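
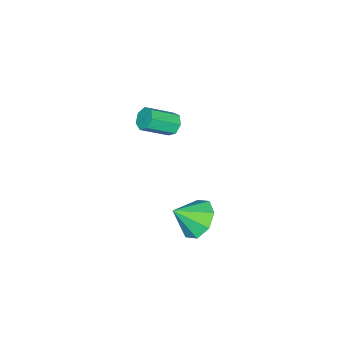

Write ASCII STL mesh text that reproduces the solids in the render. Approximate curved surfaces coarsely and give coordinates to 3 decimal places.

solid 
facet normal -0.607 0.584 -0.538
outer loop
vertex -2.575 -0.133 0.676
vertex -2.937 -0.128 1.09
vertex -2.52 0.218 0.995
endloop
endfacet
facet normal 0.787 0.343 -0.513
outer loop
vertex -2.575 -0.133 0.676
vertex -2.52 0.218 0.995
vertex -1.72 -0.957 1.437
endloop
endfacet
facet normal 0.787 0.343 -0.513
outer loop
vertex -1.72 -0.957 1.437
vertex -2.52 0.218 0.995
vertex -1.665 -0.607 1.755
endloop
endfacet
facet normal 0.606 -0.585 0.539
outer loop
vertex -1.72 -0.957 1.437
vertex -1.665 -0.607 1.755
vertex -2.083 -0.952 1.85
endloop
endfacet
facet normal -0.607 0.584 -0.539
outer loop
vertex -2.52 0.218 0.995
vertex -2.937 -0.128 1.09
vertex -2.78 0.308 1.385
endloop
endfacet
facet normal 0.580 0.789 0.204
outer loop
vertex -2.52 0.218 0.995
vertex -2.78 0.308 1.385
vertex -1.665 -0.607 1.755
endloop
endfacet
facet normal 0.580 0.789 0.202
outer loop
vertex -1.665 -0.607 1.755
vertex -2.78 0.308 1.385
vertex -1.925 -0.516 2.146
endloop
endfacet
facet normal 0.606 -0.585 0.539
outer loop
vertex -1.665 -0.607 1.755
vertex -1.925 -0.516 2.146
vertex -2.083 -0.952 1.85
endloop
endfacet
facet normal -0.606 0.584 -0.540
outer loop
vertex -2.78 0.308 1.385
vertex -2.937 -0.128 1.09
vertex -3.158 0.071 1.553
endloop
endfacet
facet normal -0.062 0.641 0.765
outer loop
vertex -2.78 0.308 1.385
vertex -3.158 0.071 1.553
vertex -1.925 -0.516 2.146
endloop
endfacet
facet normal -0.064 0.639 0.766
outer loop
vertex -1.925 -0.516 2.146
vertex -3.158 0.071 1.553
vertex -2.303 -0.754 2.313
endloop
endfacet
facet normal 0.606 -0.585 0.538
outer loop
vertex -1.925 -0.516 2.146
vertex -2.303 -0.754 2.313
vertex -2.083 -0.952 1.85
endloop
endfacet
facet normal -0.606 0.583 -0.540
outer loop
vertex -3.158 0.071 1.553
vertex -2.937 -0.128 1.09
vertex -3.37 -0.317 1.372
endloop
endfacet
facet normal -0.659 0.009 0.752
outer loop
vertex -3.158 0.071 1.553
vertex -3.37 -0.317 1.372
vertex -2.303 -0.754 2.313
endloop
endfacet
facet normal -0.659 0.009 0.752
outer loop
vertex -2.303 -0.754 2.313
vertex -3.37 -0.317 1.372
vertex -2.515 -1.141 2.132
endloop
endfacet
facet normal 0.607 -0.584 0.538
outer loop
vertex -2.303 -0.754 2.313
vertex -2.515 -1.141 2.132
vertex -2.083 -0.952 1.85
endloop
endfacet
facet normal -0.606 0.585 -0.539
outer loop
vertex -3.37 -0.317 1.372
vertex -2.937 -0.128 1.09
vertex -3.257 -0.562 0.979
endloop
endfacet
facet normal -0.759 -0.628 0.173
outer loop
vertex -3.37 -0.317 1.372
vertex -3.257 -0.562 0.979
vertex -2.515 -1.141 2.132
endloop
endfacet
facet normal -0.759 -0.628 0.173
outer loop
vertex -2.515 -1.141 2.132
vertex -3.257 -0.562 0.979
vertex -2.402 -1.386 1.739
endloop
endfacet
facet normal 0.607 -0.584 0.539
outer loop
vertex -2.515 -1.141 2.132
vertex -2.402 -1.386 1.739
vertex -2.083 -0.952 1.85
endloop
endfacet
facet normal -0.607 0.585 -0.538
outer loop
vertex -3.257 -0.562 0.979
vertex -2.937 -0.128 1.09
vertex -2.903 -0.48 0.669
endloop
endfacet
facet normal -0.287 -0.793 -0.537
outer loop
vertex -3.257 -0.562 0.979
vertex -2.903 -0.48 0.669
vertex -2.402 -1.386 1.739
endloop
endfacet
facet normal -0.287 -0.793 -0.537
outer loop
vertex -2.402 -1.386 1.739
vertex -2.903 -0.48 0.669
vertex -2.048 -1.304 1.429
endloop
endfacet
facet normal 0.607 -0.584 0.539
outer loop
vertex -2.402 -1.386 1.739
vertex -2.048 -1.304 1.429
vertex -2.083 -0.952 1.85
endloop
endfacet
facet normal -0.607 0.585 -0.538
outer loop
vertex -2.903 -0.48 0.669
vertex -2.937 -0.128 1.09
vertex -2.575 -0.133 0.676
endloop
endfacet
facet normal 0.400 -0.361 -0.842
outer loop
vertex -2.903 -0.48 0.669
vertex -2.575 -0.133 0.676
vertex -2.048 -1.304 1.429
endloop
endfacet
facet normal 0.402 -0.360 -0.842
outer loop
vertex -2.048 -1.304 1.429
vertex -2.575 -0.133 0.676
vertex -1.72 -0.957 1.437
endloop
endfacet
facet normal 0.606 -0.585 0.539
outer loop
vertex -2.048 -1.304 1.429
vertex -1.72 -0.957 1.437
vertex -2.083 -0.952 1.85
endloop
endfacet
facet normal -0.496 0.581 -0.645
outer loop
vertex 2.849 3.234 0.815
vertex 2.245 3.427 1.453
vertex 3.022 3.79 1.182
endloop
endfacet
facet normal 0.966 -0.240 -0.091
outer loop
vertex 2.849 3.234 0.815
vertex 3.022 3.79 1.182
vertex 2.855 2.713 2.247
endloop
endfacet
facet normal -0.496 0.579 -0.647
outer loop
vertex 3.022 3.79 1.182
vertex 2.245 3.427 1.453
vertex 2.739 4.134 1.707
endloop
endfacet
facet normal 0.911 0.209 0.354
outer loop
vertex 3.022 3.79 1.182
vertex 2.739 4.134 1.707
vertex 2.855 2.713 2.247
endloop
endfacet
facet normal -0.497 0.579 -0.646
outer loop
vertex 2.739 4.134 1.707
vertex 2.245 3.427 1.453
vertex 2.167 4.063 2.084
endloop
endfacet
facet normal 0.486 0.345 0.803
outer loop
vertex 2.739 4.134 1.707
vertex 2.167 4.063 2.084
vertex 2.855 2.713 2.247
endloop
endfacet
facet normal -0.496 0.580 -0.646
outer loop
vertex 2.167 4.063 2.084
vertex 2.245 3.427 1.453
vertex 1.64 3.62 2.091
endloop
endfacet
facet normal -0.061 0.089 0.994
outer loop
vertex 2.167 4.063 2.084
vertex 1.64 3.62 2.091
vertex 2.855 2.713 2.247
endloop
endfacet
facet normal -0.496 0.580 -0.646
outer loop
vertex 1.64 3.62 2.091
vertex 2.245 3.427 1.453
vertex 1.467 3.063 1.724
endloop
endfacet
facet normal -0.410 -0.409 0.815
outer loop
vertex 1.64 3.62 2.091
vertex 1.467 3.063 1.724
vertex 2.855 2.713 2.247
endloop
endfacet
facet normal -0.496 0.580 -0.646
outer loop
vertex 1.467 3.063 1.724
vertex 2.245 3.427 1.453
vertex 1.75 2.719 1.198
endloop
endfacet
facet normal -0.356 -0.858 0.370
outer loop
vertex 1.467 3.063 1.724
vertex 1.75 2.719 1.198
vertex 2.855 2.713 2.247
endloop
endfacet
facet normal -0.497 0.580 -0.645
outer loop
vertex 1.75 2.719 1.198
vertex 2.245 3.427 1.453
vertex 2.322 2.79 0.821
endloop
endfacet
facet normal 0.071 -0.994 -0.080
outer loop
vertex 1.75 2.719 1.198
vertex 2.322 2.79 0.821
vertex 2.855 2.713 2.247
endloop
endfacet
facet normal -0.496 0.580 -0.646
outer loop
vertex 2.322 2.79 0.821
vertex 2.245 3.427 1.453
vertex 2.849 3.234 0.815
endloop
endfacet
facet normal 0.618 -0.738 -0.271
outer loop
vertex 2.322 2.79 0.821
vertex 2.849 3.234 0.815
vertex 2.855 2.713 2.247
endloop
endfacet

endsolid


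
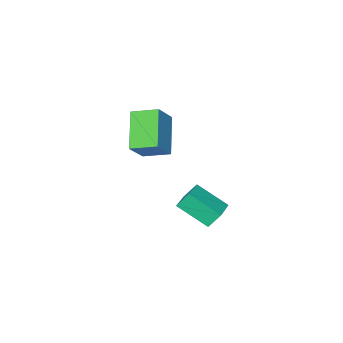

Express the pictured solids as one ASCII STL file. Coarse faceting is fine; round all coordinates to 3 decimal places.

solid 
facet normal -0.465 0.384 0.798
outer loop
vertex -1.655 1.922 -0.992
vertex -0.41 2.912 -0.742
vertex -2.418 3.141 -2.024
endloop
endfacet
facet normal -0.773 -0.615 -0.155
outer loop
vertex -1.99 2.788 -2.758
vertex -1.655 1.922 -0.992
vertex -2.418 3.141 -2.024
endloop
endfacet
facet normal -0.465 0.384 0.798
outer loop
vertex -2.418 3.141 -2.024
vertex -0.41 2.912 -0.742
vertex -1.173 4.131 -1.774
endloop
endfacet
facet normal -0.431 0.689 -0.583
outer loop
vertex -1.173 4.131 -1.774
vertex -1.99 2.788 -2.758
vertex -2.418 3.141 -2.024
endloop
endfacet
facet normal 0.431 -0.689 0.583
outer loop
vertex -1.655 1.922 -0.992
vertex 0.018 2.559 -1.476
vertex -0.41 2.912 -0.742
endloop
endfacet
facet normal -0.773 -0.615 -0.155
outer loop
vertex -1.227 1.569 -1.726
vertex -1.655 1.922 -0.992
vertex -1.99 2.788 -2.758
endloop
endfacet
facet normal 0.431 -0.689 0.583
outer loop
vertex -1.227 1.569 -1.726
vertex 0.018 2.559 -1.476
vertex -1.655 1.922 -0.992
endloop
endfacet
facet normal 0.773 0.615 0.155
outer loop
vertex -0.41 2.912 -0.742
vertex 0.018 2.559 -1.476
vertex -1.173 4.131 -1.774
endloop
endfacet
facet normal -0.431 0.689 -0.583
outer loop
vertex -0.745 3.778 -2.508
vertex -1.99 2.788 -2.758
vertex -1.173 4.131 -1.774
endloop
endfacet
facet normal 0.773 0.615 0.155
outer loop
vertex -1.173 4.131 -1.774
vertex 0.018 2.559 -1.476
vertex -0.745 3.778 -2.508
endloop
endfacet
facet normal 0.465 -0.384 -0.798
outer loop
vertex -0.745 3.778 -2.508
vertex -1.227 1.569 -1.726
vertex -1.99 2.788 -2.758
endloop
endfacet
facet normal 0.465 -0.384 -0.798
outer loop
vertex 0.018 2.559 -1.476
vertex -1.227 1.569 -1.726
vertex -0.745 3.778 -2.508
endloop
endfacet
facet normal -0.713 -0.290 -0.638
outer loop
vertex 0.269 0.696 3.106
vertex -0.427 1.725 3.416
vertex 1.185 1.772 1.593
endloop
endfacet
facet normal 0.543 -0.804 -0.243
outer loop
vertex 2.227 2.195 2.524
vertex 0.269 0.696 3.106
vertex 1.185 1.772 1.593
endloop
endfacet
facet normal -0.713 -0.290 -0.638
outer loop
vertex 1.185 1.772 1.593
vertex -0.427 1.725 3.416
vertex 0.49 2.8 1.903
endloop
endfacet
facet normal 0.442 0.519 -0.731
outer loop
vertex 0.49 2.8 1.903
vertex 2.227 2.195 2.524
vertex 1.185 1.772 1.593
endloop
endfacet
facet normal -0.442 -0.519 0.731
outer loop
vertex 0.269 0.696 3.106
vertex 0.615 2.148 4.347
vertex -0.427 1.725 3.416
endloop
endfacet
facet normal 0.544 -0.804 -0.242
outer loop
vertex 1.31 1.12 4.037
vertex 0.269 0.696 3.106
vertex 2.227 2.195 2.524
endloop
endfacet
facet normal -0.442 -0.519 0.731
outer loop
vertex 1.31 1.12 4.037
vertex 0.615 2.148 4.347
vertex 0.269 0.696 3.106
endloop
endfacet
facet normal -0.543 0.804 0.242
outer loop
vertex -0.427 1.725 3.416
vertex 0.615 2.148 4.347
vertex 0.49 2.8 1.903
endloop
endfacet
facet normal 0.442 0.519 -0.731
outer loop
vertex 1.531 3.224 2.834
vertex 2.227 2.195 2.524
vertex 0.49 2.8 1.903
endloop
endfacet
facet normal -0.544 0.803 0.242
outer loop
vertex 0.49 2.8 1.903
vertex 0.615 2.148 4.347
vertex 1.531 3.224 2.834
endloop
endfacet
facet normal 0.713 0.290 0.638
outer loop
vertex 1.531 3.224 2.834
vertex 1.31 1.12 4.037
vertex 2.227 2.195 2.524
endloop
endfacet
facet normal 0.713 0.290 0.638
outer loop
vertex 0.615 2.148 4.347
vertex 1.31 1.12 4.037
vertex 1.531 3.224 2.834
endloop
endfacet

endsolid


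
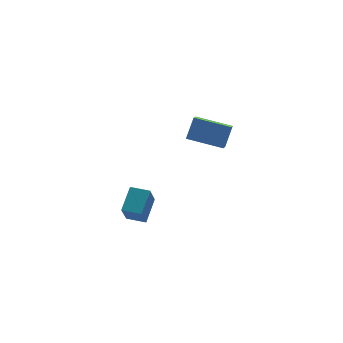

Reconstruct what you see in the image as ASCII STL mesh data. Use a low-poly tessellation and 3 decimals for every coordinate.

solid 
facet normal -0.479 -0.291 -0.828
outer loop
vertex 2.796 1.935 0.788
vertex 1.222 3.407 1.18
vertex 3.3 2.616 0.257
endloop
endfacet
facet normal 0.719 -0.672 -0.179
outer loop
vertex 4.018 3.053 1.5
vertex 2.796 1.935 0.788
vertex 3.3 2.616 0.257
endloop
endfacet
facet normal -0.479 -0.291 -0.828
outer loop
vertex 3.3 2.616 0.257
vertex 1.222 3.407 1.18
vertex 1.726 4.088 0.649
endloop
endfacet
facet normal 0.505 0.681 -0.531
outer loop
vertex 1.726 4.088 0.649
vertex 4.018 3.053 1.5
vertex 3.3 2.616 0.257
endloop
endfacet
facet normal -0.505 -0.681 0.531
outer loop
vertex 2.796 1.935 0.788
vertex 1.94 3.844 2.423
vertex 1.222 3.407 1.18
endloop
endfacet
facet normal 0.719 -0.672 -0.179
outer loop
vertex 3.514 2.372 2.031
vertex 2.796 1.935 0.788
vertex 4.018 3.053 1.5
endloop
endfacet
facet normal -0.505 -0.681 0.531
outer loop
vertex 3.514 2.372 2.031
vertex 1.94 3.844 2.423
vertex 2.796 1.935 0.788
endloop
endfacet
facet normal -0.719 0.672 0.179
outer loop
vertex 1.222 3.407 1.18
vertex 1.94 3.844 2.423
vertex 1.726 4.088 0.649
endloop
endfacet
facet normal 0.505 0.681 -0.531
outer loop
vertex 2.444 4.525 1.892
vertex 4.018 3.053 1.5
vertex 1.726 4.088 0.649
endloop
endfacet
facet normal -0.719 0.672 0.179
outer loop
vertex 1.726 4.088 0.649
vertex 1.94 3.844 2.423
vertex 2.444 4.525 1.892
endloop
endfacet
facet normal 0.479 0.291 0.828
outer loop
vertex 2.444 4.525 1.892
vertex 3.514 2.372 2.031
vertex 4.018 3.053 1.5
endloop
endfacet
facet normal 0.479 0.291 0.828
outer loop
vertex 1.94 3.844 2.423
vertex 3.514 2.372 2.031
vertex 2.444 4.525 1.892
endloop
endfacet
facet normal -0.621 -0.584 -0.523
outer loop
vertex -4.395 -2.099 0.869
vertex -5.177 -1.298 0.904
vertex -3.804 -1.462 -0.545
endloop
endfacet
facet normal 0.698 -0.716 -0.031
outer loop
vertex -2.803 -0.522 0.296
vertex -4.395 -2.099 0.869
vertex -3.804 -1.462 -0.545
endloop
endfacet
facet normal -0.622 -0.583 -0.523
outer loop
vertex -3.804 -1.462 -0.545
vertex -5.177 -1.298 0.904
vertex -4.585 -0.66 -0.511
endloop
endfacet
facet normal 0.356 0.383 -0.852
outer loop
vertex -4.585 -0.66 -0.511
vertex -2.803 -0.522 0.296
vertex -3.804 -1.462 -0.545
endloop
endfacet
facet normal -0.355 -0.384 0.852
outer loop
vertex -4.395 -2.099 0.869
vertex -4.176 -0.358 1.745
vertex -5.177 -1.298 0.904
endloop
endfacet
facet normal 0.698 -0.716 -0.031
outer loop
vertex -3.395 -1.16 1.711
vertex -4.395 -2.099 0.869
vertex -2.803 -0.522 0.296
endloop
endfacet
facet normal -0.357 -0.384 0.852
outer loop
vertex -3.395 -1.16 1.711
vertex -4.176 -0.358 1.745
vertex -4.395 -2.099 0.869
endloop
endfacet
facet normal -0.698 0.716 0.031
outer loop
vertex -5.177 -1.298 0.904
vertex -4.176 -0.358 1.745
vertex -4.585 -0.66 -0.511
endloop
endfacet
facet normal 0.356 0.385 -0.852
outer loop
vertex -3.585 0.279 0.331
vertex -2.803 -0.522 0.296
vertex -4.585 -0.66 -0.511
endloop
endfacet
facet normal -0.698 0.716 0.031
outer loop
vertex -4.585 -0.66 -0.511
vertex -4.176 -0.358 1.745
vertex -3.585 0.279 0.331
endloop
endfacet
facet normal 0.621 0.584 0.523
outer loop
vertex -3.585 0.279 0.331
vertex -3.395 -1.16 1.711
vertex -2.803 -0.522 0.296
endloop
endfacet
facet normal 0.622 0.583 0.523
outer loop
vertex -4.176 -0.358 1.745
vertex -3.395 -1.16 1.711
vertex -3.585 0.279 0.331
endloop
endfacet

endsolid


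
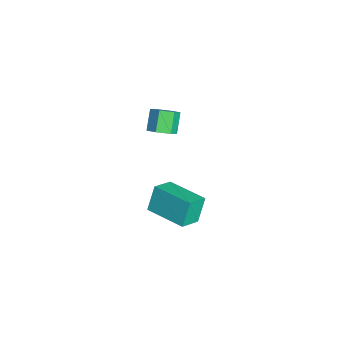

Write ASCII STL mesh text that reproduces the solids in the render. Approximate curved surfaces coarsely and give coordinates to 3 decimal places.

solid 
facet normal 0.659 -0.206 -0.723
outer loop
vertex -1.938 -1.133 3.744
vertex -2.431 -1.512 3.403
vertex -2.361 -0.819 3.269
endloop
endfacet
facet normal 0.459 0.872 0.168
outer loop
vertex -1.938 -1.133 3.744
vertex -2.361 -0.819 3.269
vertex -2.715 -0.888 4.598
endloop
endfacet
facet normal 0.459 0.872 0.168
outer loop
vertex -2.715 -0.888 4.598
vertex -2.361 -0.819 3.269
vertex -3.138 -0.574 4.122
endloop
endfacet
facet normal -0.659 0.208 0.723
outer loop
vertex -2.715 -0.888 4.598
vertex -3.138 -0.574 4.122
vertex -3.209 -1.268 4.257
endloop
endfacet
facet normal 0.658 -0.206 -0.724
outer loop
vertex -2.361 -0.819 3.269
vertex -2.431 -1.512 3.403
vertex -2.855 -1.198 2.928
endloop
endfacet
facet normal -0.286 0.820 -0.496
outer loop
vertex -2.361 -0.819 3.269
vertex -2.855 -1.198 2.928
vertex -3.138 -0.574 4.122
endloop
endfacet
facet normal -0.288 0.819 -0.496
outer loop
vertex -3.138 -0.574 4.122
vertex -2.855 -1.198 2.928
vertex -3.632 -0.954 3.781
endloop
endfacet
facet normal -0.659 0.208 0.723
outer loop
vertex -3.138 -0.574 4.122
vertex -3.632 -0.954 3.781
vertex -3.209 -1.268 4.257
endloop
endfacet
facet normal 0.658 -0.206 -0.724
outer loop
vertex -2.855 -1.198 2.928
vertex -2.431 -1.512 3.403
vertex -2.925 -1.892 3.062
endloop
endfacet
facet normal -0.746 -0.053 -0.664
outer loop
vertex -2.855 -1.198 2.928
vertex -2.925 -1.892 3.062
vertex -3.632 -0.954 3.781
endloop
endfacet
facet normal -0.746 -0.054 -0.663
outer loop
vertex -3.632 -0.954 3.781
vertex -2.925 -1.892 3.062
vertex -3.702 -1.647 3.916
endloop
endfacet
facet normal -0.659 0.207 0.723
outer loop
vertex -3.632 -0.954 3.781
vertex -3.702 -1.647 3.916
vertex -3.209 -1.268 4.257
endloop
endfacet
facet normal 0.659 -0.208 -0.723
outer loop
vertex -2.925 -1.892 3.062
vertex -2.431 -1.512 3.403
vertex -2.502 -2.206 3.538
endloop
endfacet
facet normal -0.459 -0.872 -0.167
outer loop
vertex -2.925 -1.892 3.062
vertex -2.502 -2.206 3.538
vertex -3.702 -1.647 3.916
endloop
endfacet
facet normal -0.459 -0.872 -0.168
outer loop
vertex -3.702 -1.647 3.916
vertex -2.502 -2.206 3.538
vertex -3.279 -1.961 4.391
endloop
endfacet
facet normal -0.659 0.206 0.723
outer loop
vertex -3.702 -1.647 3.916
vertex -3.279 -1.961 4.391
vertex -3.209 -1.268 4.257
endloop
endfacet
facet normal 0.659 -0.208 -0.723
outer loop
vertex -2.502 -2.206 3.538
vertex -2.431 -1.512 3.403
vertex -2.008 -1.826 3.879
endloop
endfacet
facet normal 0.287 -0.819 0.497
outer loop
vertex -2.502 -2.206 3.538
vertex -2.008 -1.826 3.879
vertex -3.279 -1.961 4.391
endloop
endfacet
facet normal 0.287 -0.820 0.496
outer loop
vertex -3.279 -1.961 4.391
vertex -2.008 -1.826 3.879
vertex -2.785 -1.582 4.732
endloop
endfacet
facet normal -0.658 0.206 0.724
outer loop
vertex -3.279 -1.961 4.391
vertex -2.785 -1.582 4.732
vertex -3.209 -1.268 4.257
endloop
endfacet
facet normal 0.659 -0.207 -0.723
outer loop
vertex -2.008 -1.826 3.879
vertex -2.431 -1.512 3.403
vertex -1.938 -1.133 3.744
endloop
endfacet
facet normal 0.746 0.054 0.664
outer loop
vertex -2.008 -1.826 3.879
vertex -1.938 -1.133 3.744
vertex -2.785 -1.582 4.732
endloop
endfacet
facet normal 0.746 0.053 0.664
outer loop
vertex -2.785 -1.582 4.732
vertex -1.938 -1.133 3.744
vertex -2.715 -0.888 4.598
endloop
endfacet
facet normal -0.658 0.206 0.724
outer loop
vertex -2.785 -1.582 4.732
vertex -2.715 -0.888 4.598
vertex -3.209 -1.268 4.257
endloop
endfacet
facet normal -0.617 0.653 -0.440
outer loop
vertex -3.539 -1.01 -1.82
vertex -2.027 0.5 -1.7
vertex -3.036 -1.411 -3.12
endloop
endfacet
facet normal -0.707 -0.705 -0.056
outer loop
vertex -2.253 -2.24 -2.56
vertex -3.539 -1.01 -1.82
vertex -3.036 -1.411 -3.12
endloop
endfacet
facet normal -0.616 0.653 -0.441
outer loop
vertex -3.036 -1.411 -3.12
vertex -2.027 0.5 -1.7
vertex -1.523 0.099 -2.999
endloop
endfacet
facet normal 0.348 -0.277 -0.896
outer loop
vertex -1.523 0.099 -2.999
vertex -2.253 -2.24 -2.56
vertex -3.036 -1.411 -3.12
endloop
endfacet
facet normal -0.348 0.277 0.896
outer loop
vertex -3.539 -1.01 -1.82
vertex -1.244 -0.329 -1.14
vertex -2.027 0.5 -1.7
endloop
endfacet
facet normal -0.707 -0.705 -0.057
outer loop
vertex -2.757 -1.839 -1.261
vertex -3.539 -1.01 -1.82
vertex -2.253 -2.24 -2.56
endloop
endfacet
facet normal -0.348 0.276 0.896
outer loop
vertex -2.757 -1.839 -1.261
vertex -1.244 -0.329 -1.14
vertex -3.539 -1.01 -1.82
endloop
endfacet
facet normal 0.707 0.705 0.056
outer loop
vertex -2.027 0.5 -1.7
vertex -1.244 -0.329 -1.14
vertex -1.523 0.099 -2.999
endloop
endfacet
facet normal 0.347 -0.277 -0.896
outer loop
vertex -0.741 -0.73 -2.44
vertex -2.253 -2.24 -2.56
vertex -1.523 0.099 -2.999
endloop
endfacet
facet normal 0.707 0.705 0.056
outer loop
vertex -1.523 0.099 -2.999
vertex -1.244 -0.329 -1.14
vertex -0.741 -0.73 -2.44
endloop
endfacet
facet normal 0.617 -0.652 0.441
outer loop
vertex -0.741 -0.73 -2.44
vertex -2.757 -1.839 -1.261
vertex -2.253 -2.24 -2.56
endloop
endfacet
facet normal 0.616 -0.653 0.440
outer loop
vertex -1.244 -0.329 -1.14
vertex -2.757 -1.839 -1.261
vertex -0.741 -0.73 -2.44
endloop
endfacet

endsolid


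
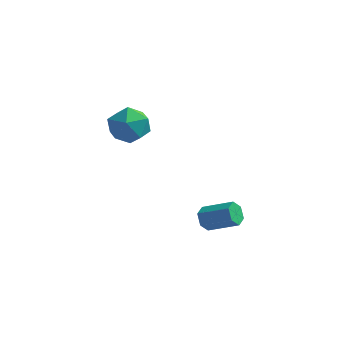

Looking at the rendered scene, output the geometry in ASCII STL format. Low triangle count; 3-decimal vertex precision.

solid 
facet normal -0.997 -0.030 0.076
outer loop
vertex -2.75 1.982 1.096
vertex -2.662 1.587 2.1
vertex -2.706 2.658 1.941
endloop
endfacet
facet normal -0.790 0.498 -0.357
outer loop
vertex -2.75 1.982 1.096
vertex -2.706 2.658 1.941
vertex -2.154 2.885 1.037
endloop
endfacet
facet normal -0.409 0.212 -0.887
outer loop
vertex -2.75 1.982 1.096
vertex -2.154 2.885 1.037
vertex -1.769 1.955 0.637
endloop
endfacet
facet normal -0.380 -0.493 -0.783
outer loop
vertex -2.75 1.982 1.096
vertex -1.769 1.955 0.637
vertex -2.083 1.153 1.294
endloop
endfacet
facet normal -0.743 -0.643 -0.188
outer loop
vertex -2.75 1.982 1.096
vertex -2.083 1.153 1.294
vertex -2.662 1.587 2.1
endloop
endfacet
facet normal -0.360 0.933 0.014
outer loop
vertex -2.154 2.885 1.037
vertex -2.706 2.658 1.941
vertex -1.697 3.047 2.006
endloop
endfacet
facet normal -0.696 0.077 0.714
outer loop
vertex -2.706 2.658 1.941
vertex -2.662 1.587 2.1
vertex -2.011 2.245 2.663
endloop
endfacet
facet normal -0.285 -0.914 0.287
outer loop
vertex -2.662 1.587 2.1
vertex -2.083 1.153 1.294
vertex -1.626 1.315 2.263
endloop
endfacet
facet normal 0.303 -0.672 -0.676
outer loop
vertex -2.083 1.153 1.294
vertex -1.769 1.955 0.637
vertex -1.074 1.542 1.359
endloop
endfacet
facet normal 0.256 0.469 -0.845
outer loop
vertex -1.769 1.955 0.637
vertex -2.154 2.885 1.037
vertex -1.118 2.613 1.2
endloop
endfacet
facet normal 0.380 0.493 0.783
outer loop
vertex -1.03 2.218 2.204
vertex -1.697 3.047 2.006
vertex -2.011 2.245 2.663
endloop
endfacet
facet normal 0.409 -0.212 0.887
outer loop
vertex -1.03 2.218 2.204
vertex -2.011 2.245 2.663
vertex -1.626 1.315 2.263
endloop
endfacet
facet normal 0.790 -0.498 0.357
outer loop
vertex -1.03 2.218 2.204
vertex -1.626 1.315 2.263
vertex -1.074 1.542 1.359
endloop
endfacet
facet normal 0.997 0.030 -0.076
outer loop
vertex -1.03 2.218 2.204
vertex -1.074 1.542 1.359
vertex -1.118 2.613 1.2
endloop
endfacet
facet normal 0.743 0.643 0.188
outer loop
vertex -1.03 2.218 2.204
vertex -1.118 2.613 1.2
vertex -1.697 3.047 2.006
endloop
endfacet
facet normal -0.303 0.672 0.676
outer loop
vertex -2.011 2.245 2.663
vertex -1.697 3.047 2.006
vertex -2.706 2.658 1.941
endloop
endfacet
facet normal -0.256 -0.469 0.845
outer loop
vertex -1.626 1.315 2.263
vertex -2.011 2.245 2.663
vertex -2.662 1.587 2.1
endloop
endfacet
facet normal 0.360 -0.933 -0.014
outer loop
vertex -1.074 1.542 1.359
vertex -1.626 1.315 2.263
vertex -2.083 1.153 1.294
endloop
endfacet
facet normal 0.696 -0.077 -0.714
outer loop
vertex -1.118 2.613 1.2
vertex -1.074 1.542 1.359
vertex -1.769 1.955 0.637
endloop
endfacet
facet normal 0.285 0.914 -0.287
outer loop
vertex -1.697 3.047 2.006
vertex -1.118 2.613 1.2
vertex -2.154 2.885 1.037
endloop
endfacet
facet normal -0.900 -0.066 -0.430
outer loop
vertex 2.958 -0.401 -2.152
vertex 2.705 -0.139 -1.663
vertex 2.901 0.206 -2.126
endloop
endfacet
facet normal 0.426 0.079 -0.901
outer loop
vertex 2.958 -0.401 -2.152
vertex 2.901 0.206 -2.126
vertex 4.308 -0.303 -1.506
endloop
endfacet
facet normal 0.425 0.078 -0.902
outer loop
vertex 4.308 -0.303 -1.506
vertex 2.901 0.206 -2.126
vertex 4.252 0.304 -1.48
endloop
endfacet
facet normal 0.900 0.065 0.431
outer loop
vertex 4.308 -0.303 -1.506
vertex 4.252 0.304 -1.48
vertex 4.055 -0.041 -1.017
endloop
endfacet
facet normal -0.900 -0.066 -0.430
outer loop
vertex 2.901 0.206 -2.126
vertex 2.705 -0.139 -1.663
vertex 2.648 0.468 -1.637
endloop
endfacet
facet normal 0.133 0.901 -0.414
outer loop
vertex 2.901 0.206 -2.126
vertex 2.648 0.468 -1.637
vertex 4.252 0.304 -1.48
endloop
endfacet
facet normal 0.133 0.901 -0.414
outer loop
vertex 4.252 0.304 -1.48
vertex 2.648 0.468 -1.637
vertex 3.998 0.566 -0.991
endloop
endfacet
facet normal 0.900 0.066 0.432
outer loop
vertex 4.252 0.304 -1.48
vertex 3.998 0.566 -0.991
vertex 4.055 -0.041 -1.017
endloop
endfacet
facet normal -0.900 -0.066 -0.430
outer loop
vertex 2.648 0.468 -1.637
vertex 2.705 -0.139 -1.663
vertex 2.452 0.123 -1.174
endloop
endfacet
facet normal -0.293 0.822 0.488
outer loop
vertex 2.648 0.468 -1.637
vertex 2.452 0.123 -1.174
vertex 3.998 0.566 -0.991
endloop
endfacet
facet normal -0.293 0.822 0.488
outer loop
vertex 3.998 0.566 -0.991
vertex 2.452 0.123 -1.174
vertex 3.802 0.221 -0.528
endloop
endfacet
facet normal 0.900 0.066 0.430
outer loop
vertex 3.998 0.566 -0.991
vertex 3.802 0.221 -0.528
vertex 4.055 -0.041 -1.017
endloop
endfacet
facet normal -0.900 -0.065 -0.431
outer loop
vertex 2.452 0.123 -1.174
vertex 2.705 -0.139 -1.663
vertex 2.508 -0.484 -1.2
endloop
endfacet
facet normal -0.426 -0.078 0.901
outer loop
vertex 2.452 0.123 -1.174
vertex 2.508 -0.484 -1.2
vertex 3.802 0.221 -0.528
endloop
endfacet
facet normal -0.425 -0.079 0.902
outer loop
vertex 3.802 0.221 -0.528
vertex 2.508 -0.484 -1.2
vertex 3.859 -0.386 -0.554
endloop
endfacet
facet normal 0.900 0.066 0.430
outer loop
vertex 3.802 0.221 -0.528
vertex 3.859 -0.386 -0.554
vertex 4.055 -0.041 -1.017
endloop
endfacet
facet normal -0.900 -0.066 -0.432
outer loop
vertex 2.508 -0.484 -1.2
vertex 2.705 -0.139 -1.663
vertex 2.762 -0.746 -1.689
endloop
endfacet
facet normal -0.133 -0.901 0.414
outer loop
vertex 2.508 -0.484 -1.2
vertex 2.762 -0.746 -1.689
vertex 3.859 -0.386 -0.554
endloop
endfacet
facet normal -0.133 -0.901 0.414
outer loop
vertex 3.859 -0.386 -0.554
vertex 2.762 -0.746 -1.689
vertex 4.112 -0.648 -1.043
endloop
endfacet
facet normal 0.900 0.066 0.430
outer loop
vertex 3.859 -0.386 -0.554
vertex 4.112 -0.648 -1.043
vertex 4.055 -0.041 -1.017
endloop
endfacet
facet normal -0.900 -0.066 -0.430
outer loop
vertex 2.762 -0.746 -1.689
vertex 2.705 -0.139 -1.663
vertex 2.958 -0.401 -2.152
endloop
endfacet
facet normal 0.293 -0.822 -0.488
outer loop
vertex 2.762 -0.746 -1.689
vertex 2.958 -0.401 -2.152
vertex 4.112 -0.648 -1.043
endloop
endfacet
facet normal 0.293 -0.822 -0.488
outer loop
vertex 4.112 -0.648 -1.043
vertex 2.958 -0.401 -2.152
vertex 4.308 -0.303 -1.506
endloop
endfacet
facet normal 0.900 0.066 0.430
outer loop
vertex 4.112 -0.648 -1.043
vertex 4.308 -0.303 -1.506
vertex 4.055 -0.041 -1.017
endloop
endfacet

endsolid


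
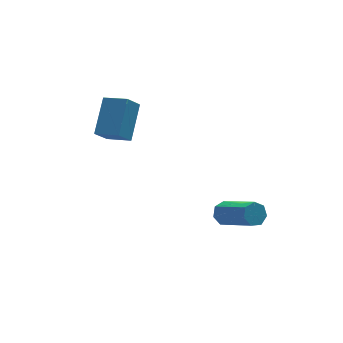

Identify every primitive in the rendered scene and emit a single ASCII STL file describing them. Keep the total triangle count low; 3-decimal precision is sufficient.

solid 
facet normal -0.323 0.776 -0.541
outer loop
vertex 2.823 0.468 -4.672
vertex 2.316 0.454 -4.39
vertex 2.797 0.748 -4.255
endloop
endfacet
facet normal 0.945 0.296 -0.140
outer loop
vertex 2.823 0.468 -4.672
vertex 2.797 0.748 -4.255
vertex 3.491 -1.139 -3.551
endloop
endfacet
facet normal 0.945 0.296 -0.140
outer loop
vertex 3.491 -1.139 -3.551
vertex 2.797 0.748 -4.255
vertex 3.465 -0.859 -3.134
endloop
endfacet
facet normal 0.323 -0.776 0.541
outer loop
vertex 3.491 -1.139 -3.551
vertex 3.465 -0.859 -3.134
vertex 2.984 -1.154 -3.27
endloop
endfacet
facet normal -0.323 0.776 -0.541
outer loop
vertex 2.797 0.748 -4.255
vertex 2.316 0.454 -4.39
vertex 2.409 0.807 -3.939
endloop
endfacet
facet normal 0.550 0.619 0.560
outer loop
vertex 2.797 0.748 -4.255
vertex 2.409 0.807 -3.939
vertex 3.465 -0.859 -3.134
endloop
endfacet
facet normal 0.549 0.619 0.562
outer loop
vertex 3.465 -0.859 -3.134
vertex 2.409 0.807 -3.939
vertex 3.077 -0.801 -2.819
endloop
endfacet
facet normal 0.323 -0.776 0.541
outer loop
vertex 3.465 -0.859 -3.134
vertex 3.077 -0.801 -2.819
vertex 2.984 -1.154 -3.27
endloop
endfacet
facet normal -0.323 0.776 -0.541
outer loop
vertex 2.409 0.807 -3.939
vertex 2.316 0.454 -4.39
vertex 1.951 0.599 -3.964
endloop
endfacet
facet normal -0.262 0.476 0.840
outer loop
vertex 2.409 0.807 -3.939
vertex 1.951 0.599 -3.964
vertex 3.077 -0.801 -2.819
endloop
endfacet
facet normal -0.260 0.478 0.839
outer loop
vertex 3.077 -0.801 -2.819
vertex 1.951 0.599 -3.964
vertex 2.619 -1.008 -2.843
endloop
endfacet
facet normal 0.323 -0.777 0.541
outer loop
vertex 3.077 -0.801 -2.819
vertex 2.619 -1.008 -2.843
vertex 2.984 -1.154 -3.27
endloop
endfacet
facet normal -0.324 0.776 -0.541
outer loop
vertex 1.951 0.599 -3.964
vertex 2.316 0.454 -4.39
vertex 1.768 0.282 -4.309
endloop
endfacet
facet normal -0.874 -0.024 0.486
outer loop
vertex 1.951 0.599 -3.964
vertex 1.768 0.282 -4.309
vertex 2.619 -1.008 -2.843
endloop
endfacet
facet normal -0.874 -0.025 0.485
outer loop
vertex 2.619 -1.008 -2.843
vertex 1.768 0.282 -4.309
vertex 2.436 -1.325 -3.189
endloop
endfacet
facet normal 0.322 -0.777 0.541
outer loop
vertex 2.619 -1.008 -2.843
vertex 2.436 -1.325 -3.189
vertex 2.984 -1.154 -3.27
endloop
endfacet
facet normal -0.324 0.776 -0.541
outer loop
vertex 1.768 0.282 -4.309
vertex 2.316 0.454 -4.39
vertex 1.998 0.094 -4.716
endloop
endfacet
facet normal -0.829 -0.508 -0.234
outer loop
vertex 1.768 0.282 -4.309
vertex 1.998 0.094 -4.716
vertex 2.436 -1.325 -3.189
endloop
endfacet
facet normal -0.830 -0.507 -0.233
outer loop
vertex 2.436 -1.325 -3.189
vertex 1.998 0.094 -4.716
vertex 2.665 -1.513 -3.595
endloop
endfacet
facet normal 0.322 -0.777 0.541
outer loop
vertex 2.436 -1.325 -3.189
vertex 2.665 -1.513 -3.595
vertex 2.984 -1.154 -3.27
endloop
endfacet
facet normal -0.323 0.776 -0.542
outer loop
vertex 1.998 0.094 -4.716
vertex 2.316 0.454 -4.39
vertex 2.467 0.177 -4.877
endloop
endfacet
facet normal -0.159 -0.608 -0.777
outer loop
vertex 1.998 0.094 -4.716
vertex 2.467 0.177 -4.877
vertex 2.665 -1.513 -3.595
endloop
endfacet
facet normal -0.160 -0.608 -0.777
outer loop
vertex 2.665 -1.513 -3.595
vertex 2.467 0.177 -4.877
vertex 3.135 -1.43 -3.757
endloop
endfacet
facet normal 0.323 -0.777 0.540
outer loop
vertex 2.665 -1.513 -3.595
vertex 3.135 -1.43 -3.757
vertex 2.984 -1.154 -3.27
endloop
endfacet
facet normal -0.323 0.776 -0.542
outer loop
vertex 2.467 0.177 -4.877
vertex 2.316 0.454 -4.39
vertex 2.823 0.468 -4.672
endloop
endfacet
facet normal 0.629 -0.251 -0.736
outer loop
vertex 2.467 0.177 -4.877
vertex 2.823 0.468 -4.672
vertex 3.135 -1.43 -3.757
endloop
endfacet
facet normal 0.630 -0.251 -0.735
outer loop
vertex 3.135 -1.43 -3.757
vertex 2.823 0.468 -4.672
vertex 3.491 -1.139 -3.551
endloop
endfacet
facet normal 0.323 -0.777 0.540
outer loop
vertex 3.135 -1.43 -3.757
vertex 3.491 -1.139 -3.551
vertex 2.984 -1.154 -3.27
endloop
endfacet
facet normal -0.669 0.696 -0.260
outer loop
vertex -1.671 3.708 1.513
vertex -1.052 4.024 0.766
vertex -2.444 2.542 0.38
endloop
endfacet
facet normal -0.607 -0.309 0.732
outer loop
vertex -1.688 1.756 0.674
vertex -1.671 3.708 1.513
vertex -2.444 2.542 0.38
endloop
endfacet
facet normal -0.669 0.696 -0.260
outer loop
vertex -2.444 2.542 0.38
vertex -1.052 4.024 0.766
vertex -1.825 2.858 -0.367
endloop
endfacet
facet normal -0.429 -0.648 -0.629
outer loop
vertex -1.825 2.858 -0.367
vertex -1.688 1.756 0.674
vertex -2.444 2.542 0.38
endloop
endfacet
facet normal 0.429 0.648 0.629
outer loop
vertex -1.671 3.708 1.513
vertex -0.296 3.238 1.06
vertex -1.052 4.024 0.766
endloop
endfacet
facet normal -0.607 -0.309 0.732
outer loop
vertex -0.915 2.922 1.807
vertex -1.671 3.708 1.513
vertex -1.688 1.756 0.674
endloop
endfacet
facet normal 0.429 0.648 0.629
outer loop
vertex -0.915 2.922 1.807
vertex -0.296 3.238 1.06
vertex -1.671 3.708 1.513
endloop
endfacet
facet normal 0.607 0.309 -0.732
outer loop
vertex -1.052 4.024 0.766
vertex -0.296 3.238 1.06
vertex -1.825 2.858 -0.367
endloop
endfacet
facet normal -0.429 -0.648 -0.629
outer loop
vertex -1.069 2.072 -0.073
vertex -1.688 1.756 0.674
vertex -1.825 2.858 -0.367
endloop
endfacet
facet normal 0.607 0.309 -0.732
outer loop
vertex -1.825 2.858 -0.367
vertex -0.296 3.238 1.06
vertex -1.069 2.072 -0.073
endloop
endfacet
facet normal 0.669 -0.696 0.260
outer loop
vertex -1.069 2.072 -0.073
vertex -0.915 2.922 1.807
vertex -1.688 1.756 0.674
endloop
endfacet
facet normal 0.669 -0.696 0.260
outer loop
vertex -0.296 3.238 1.06
vertex -0.915 2.922 1.807
vertex -1.069 2.072 -0.073
endloop
endfacet

endsolid


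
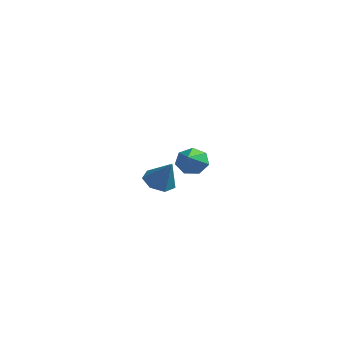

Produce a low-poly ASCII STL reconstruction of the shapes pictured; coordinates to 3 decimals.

solid 
facet normal -0.488 0.744 -0.456
outer loop
vertex -1.677 2.366 1.194
vertex -2.143 2.434 1.804
vertex -1.474 2.79 1.669
endloop
endfacet
facet normal 0.943 -0.096 -0.317
outer loop
vertex -1.677 2.366 1.194
vertex -1.474 2.79 1.669
vertex -1.337 1.206 2.556
endloop
endfacet
facet normal -0.488 0.744 -0.457
outer loop
vertex -1.474 2.79 1.669
vertex -2.143 2.434 1.804
vertex -1.775 2.946 2.245
endloop
endfacet
facet normal 0.878 0.289 0.381
outer loop
vertex -1.474 2.79 1.669
vertex -1.775 2.946 2.245
vertex -1.337 1.206 2.556
endloop
endfacet
facet normal -0.489 0.744 -0.456
outer loop
vertex -1.775 2.946 2.245
vertex -2.143 2.434 1.804
vertex -2.353 2.716 2.489
endloop
endfacet
facet normal 0.295 0.240 0.925
outer loop
vertex -1.775 2.946 2.245
vertex -2.353 2.716 2.489
vertex -1.337 1.206 2.556
endloop
endfacet
facet normal -0.489 0.744 -0.456
outer loop
vertex -2.353 2.716 2.489
vertex -2.143 2.434 1.804
vertex -2.773 2.273 2.217
endloop
endfacet
facet normal -0.368 -0.207 0.906
outer loop
vertex -2.353 2.716 2.489
vertex -2.773 2.273 2.217
vertex -1.337 1.206 2.556
endloop
endfacet
facet normal -0.489 0.744 -0.456
outer loop
vertex -2.773 2.273 2.217
vertex -2.143 2.434 1.804
vertex -2.719 1.951 1.634
endloop
endfacet
facet normal -0.611 -0.715 0.338
outer loop
vertex -2.773 2.273 2.217
vertex -2.719 1.951 1.634
vertex -1.337 1.206 2.556
endloop
endfacet
facet normal -0.489 0.744 -0.456
outer loop
vertex -2.719 1.951 1.634
vertex -2.143 2.434 1.804
vertex -2.231 1.993 1.179
endloop
endfacet
facet normal -0.251 -0.902 -0.352
outer loop
vertex -2.719 1.951 1.634
vertex -2.231 1.993 1.179
vertex -1.337 1.206 2.556
endloop
endfacet
facet normal -0.488 0.744 -0.456
outer loop
vertex -2.231 1.993 1.179
vertex -2.143 2.434 1.804
vertex -1.677 2.366 1.194
endloop
endfacet
facet normal 0.439 -0.627 -0.643
outer loop
vertex -2.231 1.993 1.179
vertex -1.677 2.366 1.194
vertex -1.337 1.206 2.556
endloop
endfacet
facet normal -0.559 0.060 -0.827
outer loop
vertex 1.609 -2.999 2.666
vertex 1.057 -3.349 3.014
vertex 1.191 -2.622 2.976
endloop
endfacet
facet normal 0.707 0.700 0.102
outer loop
vertex 1.609 -2.999 2.666
vertex 1.191 -2.622 2.976
vertex 1.823 -3.431 4.146
endloop
endfacet
facet normal -0.559 0.060 -0.827
outer loop
vertex 1.191 -2.622 2.976
vertex 1.057 -3.349 3.014
vertex 0.673 -2.792 3.314
endloop
endfacet
facet normal 0.076 0.839 0.539
outer loop
vertex 1.191 -2.622 2.976
vertex 0.673 -2.792 3.314
vertex 1.823 -3.431 4.146
endloop
endfacet
facet normal -0.558 0.061 -0.827
outer loop
vertex 0.673 -2.792 3.314
vertex 1.057 -3.349 3.014
vertex 0.443 -3.381 3.426
endloop
endfacet
facet normal -0.428 0.327 0.843
outer loop
vertex 0.673 -2.792 3.314
vertex 0.443 -3.381 3.426
vertex 1.823 -3.431 4.146
endloop
endfacet
facet normal -0.558 0.061 -0.827
outer loop
vertex 0.443 -3.381 3.426
vertex 1.057 -3.349 3.014
vertex 0.676 -3.946 3.227
endloop
endfacet
facet normal -0.426 -0.452 0.784
outer loop
vertex 0.443 -3.381 3.426
vertex 0.676 -3.946 3.227
vertex 1.823 -3.431 4.146
endloop
endfacet
facet normal -0.558 0.061 -0.828
outer loop
vertex 0.676 -3.946 3.227
vertex 1.057 -3.349 3.014
vertex 1.196 -4.061 2.868
endloop
endfacet
facet normal 0.081 -0.909 0.408
outer loop
vertex 0.676 -3.946 3.227
vertex 1.196 -4.061 2.868
vertex 1.823 -3.431 4.146
endloop
endfacet
facet normal -0.559 0.060 -0.827
outer loop
vertex 1.196 -4.061 2.868
vertex 1.057 -3.349 3.014
vertex 1.611 -3.639 2.618
endloop
endfacet
facet normal 0.712 -0.702 -0.003
outer loop
vertex 1.196 -4.061 2.868
vertex 1.611 -3.639 2.618
vertex 1.823 -3.431 4.146
endloop
endfacet
facet normal -0.559 0.060 -0.827
outer loop
vertex 1.611 -3.639 2.618
vertex 1.057 -3.349 3.014
vertex 1.609 -2.999 2.666
endloop
endfacet
facet normal 0.990 0.014 -0.139
outer loop
vertex 1.611 -3.639 2.618
vertex 1.609 -2.999 2.666
vertex 1.823 -3.431 4.146
endloop
endfacet

endsolid


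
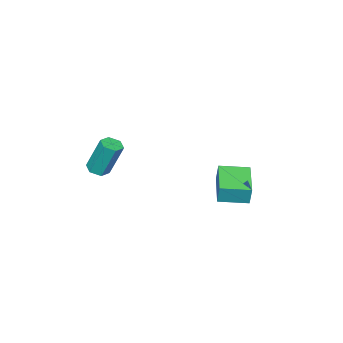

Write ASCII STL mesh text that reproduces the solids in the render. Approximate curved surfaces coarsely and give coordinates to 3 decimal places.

solid 
facet normal -0.735 -0.648 0.200
outer loop
vertex 0.518 1.076 -3.199
vertex -0.404 2.082 -3.327
vertex 0.437 0.885 -4.115
endloop
endfacet
facet normal 0.673 -0.734 0.093
outer loop
vertex 1.744 2.038 -4.473
vertex 0.518 1.076 -3.199
vertex 0.437 0.885 -4.115
endloop
endfacet
facet normal -0.735 -0.648 0.201
outer loop
vertex 0.437 0.885 -4.115
vertex -0.404 2.082 -3.327
vertex -0.485 1.89 -4.244
endloop
endfacet
facet normal -0.087 -0.205 -0.975
outer loop
vertex -0.485 1.89 -4.244
vertex 1.744 2.038 -4.473
vertex 0.437 0.885 -4.115
endloop
endfacet
facet normal 0.087 0.204 0.975
outer loop
vertex 0.518 1.076 -3.199
vertex 0.903 3.235 -3.685
vertex -0.404 2.082 -3.327
endloop
endfacet
facet normal 0.673 -0.733 0.094
outer loop
vertex 1.825 2.23 -3.556
vertex 0.518 1.076 -3.199
vertex 1.744 2.038 -4.473
endloop
endfacet
facet normal 0.086 0.204 0.975
outer loop
vertex 1.825 2.23 -3.556
vertex 0.903 3.235 -3.685
vertex 0.518 1.076 -3.199
endloop
endfacet
facet normal -0.673 0.734 -0.094
outer loop
vertex -0.404 2.082 -3.327
vertex 0.903 3.235 -3.685
vertex -0.485 1.89 -4.244
endloop
endfacet
facet normal -0.087 -0.204 -0.975
outer loop
vertex 0.822 3.044 -4.601
vertex 1.744 2.038 -4.473
vertex -0.485 1.89 -4.244
endloop
endfacet
facet normal -0.673 0.734 -0.093
outer loop
vertex -0.485 1.89 -4.244
vertex 0.903 3.235 -3.685
vertex 0.822 3.044 -4.601
endloop
endfacet
facet normal 0.735 0.648 -0.201
outer loop
vertex 0.822 3.044 -4.601
vertex 1.825 2.23 -3.556
vertex 1.744 2.038 -4.473
endloop
endfacet
facet normal 0.735 0.648 -0.200
outer loop
vertex 0.903 3.235 -3.685
vertex 1.825 2.23 -3.556
vertex 0.822 3.044 -4.601
endloop
endfacet
facet normal 0.125 -0.357 -0.926
outer loop
vertex 3.466 -3.021 -4.116
vertex 3.196 -3.479 -3.976
vertex 2.92 -3.049 -4.179
endloop
endfacet
facet normal -0.006 0.933 -0.360
outer loop
vertex 3.466 -3.021 -4.116
vertex 2.92 -3.049 -4.179
vertex 3.233 -2.362 -2.403
endloop
endfacet
facet normal -0.008 0.933 -0.360
outer loop
vertex 3.233 -2.362 -2.403
vertex 2.92 -3.049 -4.179
vertex 2.687 -2.391 -2.466
endloop
endfacet
facet normal -0.126 0.354 0.927
outer loop
vertex 3.233 -2.362 -2.403
vertex 2.687 -2.391 -2.466
vertex 2.964 -2.821 -2.264
endloop
endfacet
facet normal 0.128 -0.355 -0.926
outer loop
vertex 2.92 -3.049 -4.179
vertex 3.196 -3.479 -3.976
vertex 2.651 -3.508 -4.04
endloop
endfacet
facet normal -0.863 0.421 -0.279
outer loop
vertex 2.92 -3.049 -4.179
vertex 2.651 -3.508 -4.04
vertex 2.687 -2.391 -2.466
endloop
endfacet
facet normal -0.863 0.422 -0.280
outer loop
vertex 2.687 -2.391 -2.466
vertex 2.651 -3.508 -4.04
vertex 2.418 -2.849 -2.327
endloop
endfacet
facet normal -0.125 0.355 0.927
outer loop
vertex 2.687 -2.391 -2.466
vertex 2.418 -2.849 -2.327
vertex 2.964 -2.821 -2.264
endloop
endfacet
facet normal 0.128 -0.355 -0.926
outer loop
vertex 2.651 -3.508 -4.04
vertex 3.196 -3.479 -3.976
vertex 2.927 -3.938 -3.837
endloop
endfacet
facet normal -0.856 -0.511 0.080
outer loop
vertex 2.651 -3.508 -4.04
vertex 2.927 -3.938 -3.837
vertex 2.418 -2.849 -2.327
endloop
endfacet
facet normal -0.856 -0.511 0.080
outer loop
vertex 2.418 -2.849 -2.327
vertex 2.927 -3.938 -3.837
vertex 2.694 -3.279 -2.124
endloop
endfacet
facet normal -0.125 0.357 0.926
outer loop
vertex 2.418 -2.849 -2.327
vertex 2.694 -3.279 -2.124
vertex 2.964 -2.821 -2.264
endloop
endfacet
facet normal 0.126 -0.354 -0.927
outer loop
vertex 2.927 -3.938 -3.837
vertex 3.196 -3.479 -3.976
vertex 3.473 -3.909 -3.774
endloop
endfacet
facet normal 0.008 -0.933 0.360
outer loop
vertex 2.927 -3.938 -3.837
vertex 3.473 -3.909 -3.774
vertex 2.694 -3.279 -2.124
endloop
endfacet
facet normal 0.006 -0.933 0.359
outer loop
vertex 2.694 -3.279 -2.124
vertex 3.473 -3.909 -3.774
vertex 3.24 -3.251 -2.061
endloop
endfacet
facet normal -0.125 0.357 0.926
outer loop
vertex 2.694 -3.279 -2.124
vertex 3.24 -3.251 -2.061
vertex 2.964 -2.821 -2.264
endloop
endfacet
facet normal 0.125 -0.355 -0.927
outer loop
vertex 3.473 -3.909 -3.774
vertex 3.196 -3.479 -3.976
vertex 3.742 -3.451 -3.913
endloop
endfacet
facet normal 0.863 -0.422 0.279
outer loop
vertex 3.473 -3.909 -3.774
vertex 3.742 -3.451 -3.913
vertex 3.24 -3.251 -2.061
endloop
endfacet
facet normal 0.863 -0.421 0.279
outer loop
vertex 3.24 -3.251 -2.061
vertex 3.742 -3.451 -3.913
vertex 3.509 -2.792 -2.2
endloop
endfacet
facet normal -0.128 0.355 0.926
outer loop
vertex 3.24 -3.251 -2.061
vertex 3.509 -2.792 -2.2
vertex 2.964 -2.821 -2.264
endloop
endfacet
facet normal 0.125 -0.357 -0.926
outer loop
vertex 3.742 -3.451 -3.913
vertex 3.196 -3.479 -3.976
vertex 3.466 -3.021 -4.116
endloop
endfacet
facet normal 0.856 0.511 -0.080
outer loop
vertex 3.742 -3.451 -3.913
vertex 3.466 -3.021 -4.116
vertex 3.509 -2.792 -2.2
endloop
endfacet
facet normal 0.856 0.511 -0.080
outer loop
vertex 3.509 -2.792 -2.2
vertex 3.466 -3.021 -4.116
vertex 3.233 -2.362 -2.403
endloop
endfacet
facet normal -0.128 0.355 0.926
outer loop
vertex 3.509 -2.792 -2.2
vertex 3.233 -2.362 -2.403
vertex 2.964 -2.821 -2.264
endloop
endfacet

endsolid


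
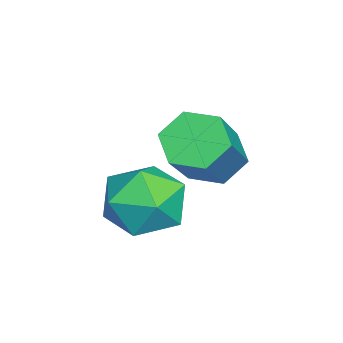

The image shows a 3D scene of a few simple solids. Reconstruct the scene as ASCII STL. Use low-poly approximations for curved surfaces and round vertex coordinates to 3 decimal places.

solid 
facet normal -0.716 0.107 -0.690
outer loop
vertex 3.035 0.646 0.458
vertex 2.763 0.973 0.791
vertex 3.125 1.179 0.447
endloop
endfacet
facet normal 0.678 -0.129 -0.724
outer loop
vertex 3.035 0.646 0.458
vertex 3.125 1.179 0.447
vertex 4.009 0.5 1.396
endloop
endfacet
facet normal 0.678 -0.129 -0.724
outer loop
vertex 4.009 0.5 1.396
vertex 3.125 1.179 0.447
vertex 4.099 1.033 1.385
endloop
endfacet
facet normal 0.716 -0.107 0.690
outer loop
vertex 4.009 0.5 1.396
vertex 4.099 1.033 1.385
vertex 3.737 0.827 1.729
endloop
endfacet
facet normal -0.716 0.107 -0.690
outer loop
vertex 3.125 1.179 0.447
vertex 2.763 0.973 0.791
vertex 2.853 1.505 0.78
endloop
endfacet
facet normal 0.483 0.790 -0.379
outer loop
vertex 3.125 1.179 0.447
vertex 2.853 1.505 0.78
vertex 4.099 1.033 1.385
endloop
endfacet
facet normal 0.483 0.790 -0.379
outer loop
vertex 4.099 1.033 1.385
vertex 2.853 1.505 0.78
vertex 3.827 1.359 1.718
endloop
endfacet
facet normal 0.716 -0.107 0.690
outer loop
vertex 4.099 1.033 1.385
vertex 3.827 1.359 1.718
vertex 3.737 0.827 1.729
endloop
endfacet
facet normal -0.716 0.107 -0.690
outer loop
vertex 2.853 1.505 0.78
vertex 2.763 0.973 0.791
vertex 2.491 1.3 1.124
endloop
endfacet
facet normal -0.193 0.919 0.344
outer loop
vertex 2.853 1.505 0.78
vertex 2.491 1.3 1.124
vertex 3.827 1.359 1.718
endloop
endfacet
facet normal -0.193 0.919 0.344
outer loop
vertex 3.827 1.359 1.718
vertex 2.491 1.3 1.124
vertex 3.465 1.154 2.062
endloop
endfacet
facet normal 0.716 -0.107 0.690
outer loop
vertex 3.827 1.359 1.718
vertex 3.465 1.154 2.062
vertex 3.737 0.827 1.729
endloop
endfacet
facet normal -0.716 0.107 -0.690
outer loop
vertex 2.491 1.3 1.124
vertex 2.763 0.973 0.791
vertex 2.401 0.767 1.135
endloop
endfacet
facet normal -0.678 0.129 0.724
outer loop
vertex 2.491 1.3 1.124
vertex 2.401 0.767 1.135
vertex 3.465 1.154 2.062
endloop
endfacet
facet normal -0.678 0.129 0.724
outer loop
vertex 3.465 1.154 2.062
vertex 2.401 0.767 1.135
vertex 3.375 0.621 2.073
endloop
endfacet
facet normal 0.716 -0.107 0.690
outer loop
vertex 3.465 1.154 2.062
vertex 3.375 0.621 2.073
vertex 3.737 0.827 1.729
endloop
endfacet
facet normal -0.716 0.107 -0.690
outer loop
vertex 2.401 0.767 1.135
vertex 2.763 0.973 0.791
vertex 2.673 0.441 0.802
endloop
endfacet
facet normal -0.483 -0.790 0.379
outer loop
vertex 2.401 0.767 1.135
vertex 2.673 0.441 0.802
vertex 3.375 0.621 2.073
endloop
endfacet
facet normal -0.483 -0.790 0.379
outer loop
vertex 3.375 0.621 2.073
vertex 2.673 0.441 0.802
vertex 3.647 0.295 1.74
endloop
endfacet
facet normal 0.716 -0.107 0.690
outer loop
vertex 3.375 0.621 2.073
vertex 3.647 0.295 1.74
vertex 3.737 0.827 1.729
endloop
endfacet
facet normal -0.716 0.107 -0.690
outer loop
vertex 2.673 0.441 0.802
vertex 2.763 0.973 0.791
vertex 3.035 0.646 0.458
endloop
endfacet
facet normal 0.193 -0.919 -0.344
outer loop
vertex 2.673 0.441 0.802
vertex 3.035 0.646 0.458
vertex 3.647 0.295 1.74
endloop
endfacet
facet normal 0.193 -0.919 -0.344
outer loop
vertex 3.647 0.295 1.74
vertex 3.035 0.646 0.458
vertex 4.009 0.5 1.396
endloop
endfacet
facet normal 0.716 -0.107 0.690
outer loop
vertex 3.647 0.295 1.74
vertex 4.009 0.5 1.396
vertex 3.737 0.827 1.729
endloop
endfacet
facet normal -0.988 0.134 -0.077
outer loop
vertex 3.19 0.522 0.105
vertex 3.096 -0.186 0.08
vertex 3.093 0.152 0.71
endloop
endfacet
facet normal -0.688 0.663 0.295
outer loop
vertex 3.19 0.522 0.105
vertex 3.093 0.152 0.71
vertex 3.583 0.672 0.684
endloop
endfacet
facet normal -0.195 0.973 -0.120
outer loop
vertex 3.19 0.522 0.105
vertex 3.583 0.672 0.684
vertex 3.89 0.654 0.038
endloop
endfacet
facet normal -0.191 0.635 -0.748
outer loop
vertex 3.19 0.522 0.105
vertex 3.89 0.654 0.038
vertex 3.588 0.124 -0.335
endloop
endfacet
facet normal -0.682 0.116 -0.722
outer loop
vertex 3.19 0.522 0.105
vertex 3.588 0.124 -0.335
vertex 3.096 -0.186 0.08
endloop
endfacet
facet normal -0.353 0.375 0.857
outer loop
vertex 3.583 0.672 0.684
vertex 3.093 0.152 0.71
vertex 3.732 0.056 1.015
endloop
endfacet
facet normal -0.840 -0.480 0.253
outer loop
vertex 3.093 0.152 0.71
vertex 3.096 -0.186 0.08
vertex 3.43 -0.474 0.642
endloop
endfacet
facet normal -0.346 -0.508 -0.789
outer loop
vertex 3.096 -0.186 0.08
vertex 3.588 0.124 -0.335
vertex 3.737 -0.492 -0.004
endloop
endfacet
facet normal 0.447 0.331 -0.831
outer loop
vertex 3.588 0.124 -0.335
vertex 3.89 0.654 0.038
vertex 4.227 0.028 -0.03
endloop
endfacet
facet normal 0.443 0.877 0.186
outer loop
vertex 3.89 0.654 0.038
vertex 3.583 0.672 0.684
vertex 4.224 0.366 0.6
endloop
endfacet
facet normal 0.191 -0.635 0.748
outer loop
vertex 4.13 -0.342 0.575
vertex 3.732 0.056 1.015
vertex 3.43 -0.474 0.642
endloop
endfacet
facet normal 0.195 -0.973 0.120
outer loop
vertex 4.13 -0.342 0.575
vertex 3.43 -0.474 0.642
vertex 3.737 -0.492 -0.004
endloop
endfacet
facet normal 0.688 -0.663 -0.295
outer loop
vertex 4.13 -0.342 0.575
vertex 3.737 -0.492 -0.004
vertex 4.227 0.028 -0.03
endloop
endfacet
facet normal 0.988 -0.134 0.077
outer loop
vertex 4.13 -0.342 0.575
vertex 4.227 0.028 -0.03
vertex 4.224 0.366 0.6
endloop
endfacet
facet normal 0.682 -0.116 0.722
outer loop
vertex 4.13 -0.342 0.575
vertex 4.224 0.366 0.6
vertex 3.732 0.056 1.015
endloop
endfacet
facet normal -0.447 -0.331 0.831
outer loop
vertex 3.43 -0.474 0.642
vertex 3.732 0.056 1.015
vertex 3.093 0.152 0.71
endloop
endfacet
facet normal -0.443 -0.877 -0.186
outer loop
vertex 3.737 -0.492 -0.004
vertex 3.43 -0.474 0.642
vertex 3.096 -0.186 0.08
endloop
endfacet
facet normal 0.353 -0.375 -0.857
outer loop
vertex 4.227 0.028 -0.03
vertex 3.737 -0.492 -0.004
vertex 3.588 0.124 -0.335
endloop
endfacet
facet normal 0.840 0.480 -0.253
outer loop
vertex 4.224 0.366 0.6
vertex 4.227 0.028 -0.03
vertex 3.89 0.654 0.038
endloop
endfacet
facet normal 0.346 0.508 0.789
outer loop
vertex 3.732 0.056 1.015
vertex 4.224 0.366 0.6
vertex 3.583 0.672 0.684
endloop
endfacet

endsolid


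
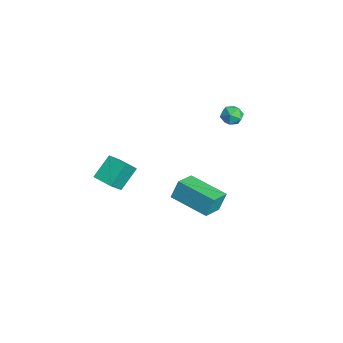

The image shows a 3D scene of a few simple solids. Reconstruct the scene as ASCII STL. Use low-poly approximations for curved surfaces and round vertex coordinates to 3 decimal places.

solid 
facet normal -0.370 0.630 0.683
outer loop
vertex -0.751 -3.821 0.715
vertex 0.178 -3.182 0.629
vertex -1.285 -3.166 -0.178
endloop
endfacet
facet normal -0.821 -0.565 0.077
outer loop
vertex -0.738 -4.098 -1.189
vertex -0.751 -3.821 0.715
vertex -1.285 -3.166 -0.178
endloop
endfacet
facet normal -0.370 0.629 0.683
outer loop
vertex -1.285 -3.166 -0.178
vertex 0.178 -3.182 0.629
vertex -0.357 -2.527 -0.264
endloop
endfacet
facet normal -0.434 0.533 -0.726
outer loop
vertex -0.357 -2.527 -0.264
vertex -0.738 -4.098 -1.189
vertex -1.285 -3.166 -0.178
endloop
endfacet
facet normal 0.434 -0.533 0.726
outer loop
vertex -0.751 -3.821 0.715
vertex 0.725 -4.114 -0.382
vertex 0.178 -3.182 0.629
endloop
endfacet
facet normal -0.821 -0.566 0.077
outer loop
vertex -0.203 -4.753 -0.296
vertex -0.751 -3.821 0.715
vertex -0.738 -4.098 -1.189
endloop
endfacet
facet normal 0.434 -0.533 0.726
outer loop
vertex -0.203 -4.753 -0.296
vertex 0.725 -4.114 -0.382
vertex -0.751 -3.821 0.715
endloop
endfacet
facet normal 0.821 0.566 -0.077
outer loop
vertex 0.178 -3.182 0.629
vertex 0.725 -4.114 -0.382
vertex -0.357 -2.527 -0.264
endloop
endfacet
facet normal -0.434 0.533 -0.726
outer loop
vertex 0.191 -3.459 -1.275
vertex -0.738 -4.098 -1.189
vertex -0.357 -2.527 -0.264
endloop
endfacet
facet normal 0.821 0.566 -0.076
outer loop
vertex -0.357 -2.527 -0.264
vertex 0.725 -4.114 -0.382
vertex 0.191 -3.459 -1.275
endloop
endfacet
facet normal 0.370 -0.630 -0.683
outer loop
vertex 0.191 -3.459 -1.275
vertex -0.203 -4.753 -0.296
vertex -0.738 -4.098 -1.189
endloop
endfacet
facet normal 0.370 -0.630 -0.683
outer loop
vertex 0.725 -4.114 -0.382
vertex -0.203 -4.753 -0.296
vertex 0.191 -3.459 -1.275
endloop
endfacet
facet normal 0.194 -0.091 0.977
outer loop
vertex -2.183 3.276 1.804
vertex -2.498 2.669 1.81
vertex -1.828 2.705 1.68
endloop
endfacet
facet normal 0.700 0.294 0.651
outer loop
vertex -2.183 3.276 1.804
vertex -1.828 2.705 1.68
vertex -1.715 3.265 1.306
endloop
endfacet
facet normal 0.386 0.856 0.343
outer loop
vertex -2.183 3.276 1.804
vertex -1.715 3.265 1.306
vertex -2.315 3.576 1.204
endloop
endfacet
facet normal -0.314 0.820 0.479
outer loop
vertex -2.183 3.276 1.804
vertex -2.315 3.576 1.204
vertex -2.799 3.208 1.516
endloop
endfacet
facet normal -0.433 0.233 0.871
outer loop
vertex -2.183 3.276 1.804
vertex -2.799 3.208 1.516
vertex -2.498 2.669 1.81
endloop
endfacet
facet normal 0.985 -0.108 0.135
outer loop
vertex -1.715 3.265 1.306
vertex -1.828 2.705 1.68
vertex -1.741 2.652 1.004
endloop
endfacet
facet normal 0.168 -0.731 0.662
outer loop
vertex -1.828 2.705 1.68
vertex -2.498 2.669 1.81
vertex -2.225 2.284 1.316
endloop
endfacet
facet normal -0.847 -0.206 0.490
outer loop
vertex -2.498 2.669 1.81
vertex -2.799 3.208 1.516
vertex -2.825 2.595 1.214
endloop
endfacet
facet normal -0.656 0.741 -0.143
outer loop
vertex -2.799 3.208 1.516
vertex -2.315 3.576 1.204
vertex -2.712 3.155 0.84
endloop
endfacet
facet normal 0.477 0.801 -0.361
outer loop
vertex -2.315 3.576 1.204
vertex -1.715 3.265 1.306
vertex -2.042 3.191 0.71
endloop
endfacet
facet normal 0.314 -0.820 -0.479
outer loop
vertex -2.357 2.584 0.716
vertex -1.741 2.652 1.004
vertex -2.225 2.284 1.316
endloop
endfacet
facet normal -0.386 -0.856 -0.343
outer loop
vertex -2.357 2.584 0.716
vertex -2.225 2.284 1.316
vertex -2.825 2.595 1.214
endloop
endfacet
facet normal -0.700 -0.294 -0.651
outer loop
vertex -2.357 2.584 0.716
vertex -2.825 2.595 1.214
vertex -2.712 3.155 0.84
endloop
endfacet
facet normal -0.194 0.091 -0.977
outer loop
vertex -2.357 2.584 0.716
vertex -2.712 3.155 0.84
vertex -2.042 3.191 0.71
endloop
endfacet
facet normal 0.433 -0.233 -0.871
outer loop
vertex -2.357 2.584 0.716
vertex -2.042 3.191 0.71
vertex -1.741 2.652 1.004
endloop
endfacet
facet normal 0.656 -0.741 0.143
outer loop
vertex -2.225 2.284 1.316
vertex -1.741 2.652 1.004
vertex -1.828 2.705 1.68
endloop
endfacet
facet normal -0.477 -0.801 0.361
outer loop
vertex -2.825 2.595 1.214
vertex -2.225 2.284 1.316
vertex -2.498 2.669 1.81
endloop
endfacet
facet normal -0.985 0.108 -0.135
outer loop
vertex -2.712 3.155 0.84
vertex -2.825 2.595 1.214
vertex -2.799 3.208 1.516
endloop
endfacet
facet normal -0.168 0.731 -0.662
outer loop
vertex -2.042 3.191 0.71
vertex -2.712 3.155 0.84
vertex -2.315 3.576 1.204
endloop
endfacet
facet normal 0.847 0.206 -0.490
outer loop
vertex -1.741 2.652 1.004
vertex -2.042 3.191 0.71
vertex -1.715 3.265 1.306
endloop
endfacet
facet normal -0.758 -0.625 0.186
outer loop
vertex 0.96 -0.747 -0.585
vertex 0.118 0.15 -1.005
vertex 1.043 -1.16 -1.634
endloop
endfacet
facet normal 0.648 -0.690 0.323
outer loop
vertex 2.682 0.19 -2.035
vertex 0.96 -0.747 -0.585
vertex 1.043 -1.16 -1.634
endloop
endfacet
facet normal -0.758 -0.625 0.186
outer loop
vertex 1.043 -1.16 -1.634
vertex 0.118 0.15 -1.005
vertex 0.201 -0.263 -2.053
endloop
endfacet
facet normal 0.073 -0.365 -0.928
outer loop
vertex 0.201 -0.263 -2.053
vertex 2.682 0.19 -2.035
vertex 1.043 -1.16 -1.634
endloop
endfacet
facet normal -0.074 0.365 0.928
outer loop
vertex 0.96 -0.747 -0.585
vertex 1.757 1.5 -1.406
vertex 0.118 0.15 -1.005
endloop
endfacet
facet normal 0.648 -0.690 0.323
outer loop
vertex 2.599 0.603 -0.987
vertex 0.96 -0.747 -0.585
vertex 2.682 0.19 -2.035
endloop
endfacet
facet normal -0.073 0.365 0.928
outer loop
vertex 2.599 0.603 -0.987
vertex 1.757 1.5 -1.406
vertex 0.96 -0.747 -0.585
endloop
endfacet
facet normal -0.648 0.690 -0.323
outer loop
vertex 0.118 0.15 -1.005
vertex 1.757 1.5 -1.406
vertex 0.201 -0.263 -2.053
endloop
endfacet
facet normal 0.073 -0.366 -0.928
outer loop
vertex 1.84 1.087 -2.455
vertex 2.682 0.19 -2.035
vertex 0.201 -0.263 -2.053
endloop
endfacet
facet normal -0.648 0.690 -0.323
outer loop
vertex 0.201 -0.263 -2.053
vertex 1.757 1.5 -1.406
vertex 1.84 1.087 -2.455
endloop
endfacet
facet normal 0.758 0.625 -0.186
outer loop
vertex 1.84 1.087 -2.455
vertex 2.599 0.603 -0.987
vertex 2.682 0.19 -2.035
endloop
endfacet
facet normal 0.758 0.625 -0.186
outer loop
vertex 1.757 1.5 -1.406
vertex 2.599 0.603 -0.987
vertex 1.84 1.087 -2.455
endloop
endfacet

endsolid


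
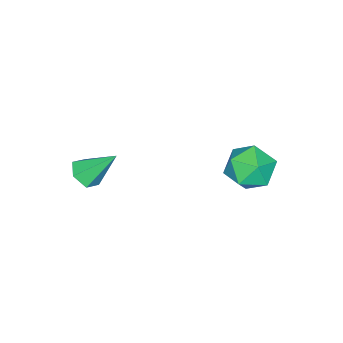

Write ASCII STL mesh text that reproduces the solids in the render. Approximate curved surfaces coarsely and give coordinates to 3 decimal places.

solid 
facet normal -0.800 0.229 0.555
outer loop
vertex -3.886 2.61 -1.158
vertex -3.274 2.684 -0.306
vertex -3.447 3.531 -0.905
endloop
endfacet
facet normal -0.883 0.453 -0.118
outer loop
vertex -3.886 2.61 -1.158
vertex -3.447 3.531 -0.905
vertex -3.473 3.22 -1.908
endloop
endfacet
facet normal -0.829 -0.113 -0.548
outer loop
vertex -3.886 2.61 -1.158
vertex -3.473 3.22 -1.908
vertex -3.317 2.18 -1.93
endloop
endfacet
facet normal -0.712 -0.688 -0.142
outer loop
vertex -3.886 2.61 -1.158
vertex -3.317 2.18 -1.93
vertex -3.194 1.849 -0.94
endloop
endfacet
facet normal -0.694 -0.476 0.540
outer loop
vertex -3.886 2.61 -1.158
vertex -3.194 1.849 -0.94
vertex -3.274 2.684 -0.306
endloop
endfacet
facet normal -0.347 0.898 -0.270
outer loop
vertex -3.473 3.22 -1.908
vertex -3.447 3.531 -0.905
vertex -2.606 3.671 -1.52
endloop
endfacet
facet normal -0.212 0.535 0.818
outer loop
vertex -3.447 3.531 -0.905
vertex -3.274 2.684 -0.306
vertex -2.483 3.34 -0.53
endloop
endfacet
facet normal -0.040 -0.607 0.794
outer loop
vertex -3.274 2.684 -0.306
vertex -3.194 1.849 -0.94
vertex -2.327 2.3 -0.552
endloop
endfacet
facet normal -0.068 -0.949 -0.309
outer loop
vertex -3.194 1.849 -0.94
vertex -3.317 2.18 -1.93
vertex -2.353 1.989 -1.555
endloop
endfacet
facet normal -0.258 -0.018 -0.966
outer loop
vertex -3.317 2.18 -1.93
vertex -3.473 3.22 -1.908
vertex -2.526 2.836 -2.154
endloop
endfacet
facet normal 0.712 0.688 0.142
outer loop
vertex -1.914 2.91 -1.302
vertex -2.606 3.671 -1.52
vertex -2.483 3.34 -0.53
endloop
endfacet
facet normal 0.829 0.113 0.548
outer loop
vertex -1.914 2.91 -1.302
vertex -2.483 3.34 -0.53
vertex -2.327 2.3 -0.552
endloop
endfacet
facet normal 0.883 -0.453 0.118
outer loop
vertex -1.914 2.91 -1.302
vertex -2.327 2.3 -0.552
vertex -2.353 1.989 -1.555
endloop
endfacet
facet normal 0.800 -0.229 -0.555
outer loop
vertex -1.914 2.91 -1.302
vertex -2.353 1.989 -1.555
vertex -2.526 2.836 -2.154
endloop
endfacet
facet normal 0.694 0.476 -0.540
outer loop
vertex -1.914 2.91 -1.302
vertex -2.526 2.836 -2.154
vertex -2.606 3.671 -1.52
endloop
endfacet
facet normal 0.068 0.949 0.309
outer loop
vertex -2.483 3.34 -0.53
vertex -2.606 3.671 -1.52
vertex -3.447 3.531 -0.905
endloop
endfacet
facet normal 0.258 0.018 0.966
outer loop
vertex -2.327 2.3 -0.552
vertex -2.483 3.34 -0.53
vertex -3.274 2.684 -0.306
endloop
endfacet
facet normal 0.347 -0.898 0.270
outer loop
vertex -2.353 1.989 -1.555
vertex -2.327 2.3 -0.552
vertex -3.194 1.849 -0.94
endloop
endfacet
facet normal 0.212 -0.535 -0.818
outer loop
vertex -2.526 2.836 -2.154
vertex -2.353 1.989 -1.555
vertex -3.317 2.18 -1.93
endloop
endfacet
facet normal 0.040 0.607 -0.794
outer loop
vertex -2.606 3.671 -1.52
vertex -2.526 2.836 -2.154
vertex -3.473 3.22 -1.908
endloop
endfacet
facet normal 0.281 -0.615 -0.737
outer loop
vertex 1.314 -1.318 -1.167
vertex 0.793 -1.73 -1.022
vertex 0.713 -1.227 -1.472
endloop
endfacet
facet normal 0.259 0.938 -0.230
outer loop
vertex 1.314 -1.318 -1.167
vertex 0.713 -1.227 -1.472
vertex 0.327 -0.71 0.202
endloop
endfacet
facet normal 0.281 -0.615 -0.737
outer loop
vertex 0.713 -1.227 -1.472
vertex 0.793 -1.73 -1.022
vertex 0.192 -1.639 -1.327
endloop
endfacet
facet normal -0.638 0.681 -0.358
outer loop
vertex 0.713 -1.227 -1.472
vertex 0.192 -1.639 -1.327
vertex 0.327 -0.71 0.202
endloop
endfacet
facet normal 0.281 -0.615 -0.737
outer loop
vertex 0.192 -1.639 -1.327
vertex 0.793 -1.73 -1.022
vertex 0.272 -2.142 -0.877
endloop
endfacet
facet normal -0.992 -0.051 0.119
outer loop
vertex 0.192 -1.639 -1.327
vertex 0.272 -2.142 -0.877
vertex 0.327 -0.71 0.202
endloop
endfacet
facet normal 0.280 -0.614 -0.738
outer loop
vertex 0.272 -2.142 -0.877
vertex 0.793 -1.73 -1.022
vertex 0.873 -2.234 -0.572
endloop
endfacet
facet normal -0.447 -0.527 0.722
outer loop
vertex 0.272 -2.142 -0.877
vertex 0.873 -2.234 -0.572
vertex 0.327 -0.71 0.202
endloop
endfacet
facet normal 0.280 -0.614 -0.738
outer loop
vertex 0.873 -2.234 -0.572
vertex 0.793 -1.73 -1.022
vertex 1.394 -1.822 -0.717
endloop
endfacet
facet normal 0.451 -0.271 0.851
outer loop
vertex 0.873 -2.234 -0.572
vertex 1.394 -1.822 -0.717
vertex 0.327 -0.71 0.202
endloop
endfacet
facet normal 0.280 -0.614 -0.738
outer loop
vertex 1.394 -1.822 -0.717
vertex 0.793 -1.73 -1.022
vertex 1.314 -1.318 -1.167
endloop
endfacet
facet normal 0.804 0.462 0.374
outer loop
vertex 1.394 -1.822 -0.717
vertex 1.314 -1.318 -1.167
vertex 0.327 -0.71 0.202
endloop
endfacet

endsolid


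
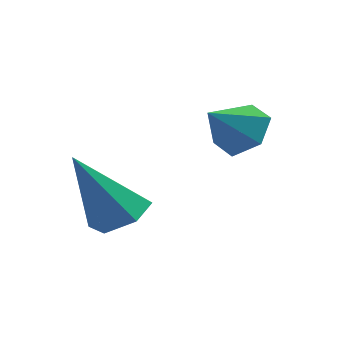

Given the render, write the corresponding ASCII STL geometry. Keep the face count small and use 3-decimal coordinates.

solid 
facet normal 0.429 0.676 -0.599
outer loop
vertex 1.518 2.39 -1.389
vertex 0.827 2.406 -1.866
vertex 0.901 2.934 -1.217
endloop
endfacet
facet normal 0.247 -0.026 0.969
outer loop
vertex 1.518 2.39 -1.389
vertex 0.901 2.934 -1.217
vertex 0.273 1.534 -1.094
endloop
endfacet
facet normal 0.429 0.676 -0.599
outer loop
vertex 0.901 2.934 -1.217
vertex 0.827 2.406 -1.866
vertex 0.21 2.95 -1.694
endloop
endfacet
facet normal -0.535 0.309 0.786
outer loop
vertex 0.901 2.934 -1.217
vertex 0.21 2.95 -1.694
vertex 0.273 1.534 -1.094
endloop
endfacet
facet normal 0.429 0.676 -0.599
outer loop
vertex 0.21 2.95 -1.694
vertex 0.827 2.406 -1.866
vertex 0.135 2.422 -2.343
endloop
endfacet
facet normal -0.994 0.003 0.112
outer loop
vertex 0.21 2.95 -1.694
vertex 0.135 2.422 -2.343
vertex 0.273 1.534 -1.094
endloop
endfacet
facet normal 0.428 0.677 -0.598
outer loop
vertex 0.135 2.422 -2.343
vertex 0.827 2.406 -1.866
vertex 0.752 1.879 -2.516
endloop
endfacet
facet normal -0.669 -0.639 -0.380
outer loop
vertex 0.135 2.422 -2.343
vertex 0.752 1.879 -2.516
vertex 0.273 1.534 -1.094
endloop
endfacet
facet normal 0.429 0.677 -0.598
outer loop
vertex 0.752 1.879 -2.516
vertex 0.827 2.406 -1.866
vertex 1.443 1.863 -2.038
endloop
endfacet
facet normal 0.114 -0.974 -0.198
outer loop
vertex 0.752 1.879 -2.516
vertex 1.443 1.863 -2.038
vertex 0.273 1.534 -1.094
endloop
endfacet
facet normal 0.429 0.676 -0.599
outer loop
vertex 1.443 1.863 -2.038
vertex 0.827 2.406 -1.866
vertex 1.518 2.39 -1.389
endloop
endfacet
facet normal 0.572 -0.668 0.476
outer loop
vertex 1.443 1.863 -2.038
vertex 1.518 2.39 -1.389
vertex 0.273 1.534 -1.094
endloop
endfacet
facet normal 0.407 0.283 -0.869
outer loop
vertex -0.8 -0.207 -3.954
vertex -1.394 0.349 -4.051
vertex -0.702 0.552 -3.661
endloop
endfacet
facet normal 0.736 -0.324 0.595
outer loop
vertex -0.8 -0.207 -3.954
vertex -0.702 0.552 -3.661
vertex -2.286 -0.269 -2.149
endloop
endfacet
facet normal 0.407 0.282 -0.869
outer loop
vertex -0.702 0.552 -3.661
vertex -1.394 0.349 -4.051
vertex -1.296 1.109 -3.758
endloop
endfacet
facet normal 0.404 0.557 0.726
outer loop
vertex -0.702 0.552 -3.661
vertex -1.296 1.109 -3.758
vertex -2.286 -0.269 -2.149
endloop
endfacet
facet normal 0.407 0.282 -0.869
outer loop
vertex -1.296 1.109 -3.758
vertex -1.394 0.349 -4.051
vertex -1.988 0.906 -4.148
endloop
endfacet
facet normal -0.458 0.795 0.399
outer loop
vertex -1.296 1.109 -3.758
vertex -1.988 0.906 -4.148
vertex -2.286 -0.269 -2.149
endloop
endfacet
facet normal 0.407 0.283 -0.869
outer loop
vertex -1.988 0.906 -4.148
vertex -1.394 0.349 -4.051
vertex -2.086 0.147 -4.441
endloop
endfacet
facet normal -0.987 0.150 -0.059
outer loop
vertex -1.988 0.906 -4.148
vertex -2.086 0.147 -4.441
vertex -2.286 -0.269 -2.149
endloop
endfacet
facet normal 0.407 0.283 -0.869
outer loop
vertex -2.086 0.147 -4.441
vertex -1.394 0.349 -4.051
vertex -1.492 -0.41 -4.344
endloop
endfacet
facet normal -0.655 -0.731 -0.190
outer loop
vertex -2.086 0.147 -4.441
vertex -1.492 -0.41 -4.344
vertex -2.286 -0.269 -2.149
endloop
endfacet
facet normal 0.407 0.283 -0.869
outer loop
vertex -1.492 -0.41 -4.344
vertex -1.394 0.349 -4.051
vertex -0.8 -0.207 -3.954
endloop
endfacet
facet normal 0.207 -0.969 0.137
outer loop
vertex -1.492 -0.41 -4.344
vertex -0.8 -0.207 -3.954
vertex -2.286 -0.269 -2.149
endloop
endfacet

endsolid


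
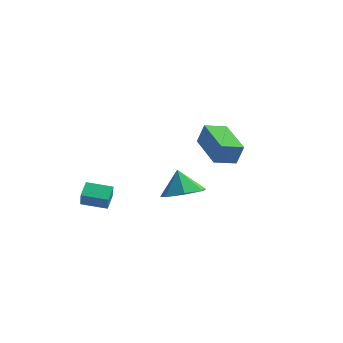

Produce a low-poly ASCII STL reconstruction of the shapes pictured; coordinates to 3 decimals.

solid 
facet normal -0.595 -0.768 0.234
outer loop
vertex 2.554 -0.054 3.764
vertex 1.111 1.183 4.153
vertex 2.244 -0.11 2.793
endloop
endfacet
facet normal 0.744 -0.637 -0.201
outer loop
vertex 2.869 0.697 2.547
vertex 2.554 -0.054 3.764
vertex 2.244 -0.11 2.793
endloop
endfacet
facet normal -0.595 -0.769 0.235
outer loop
vertex 2.244 -0.11 2.793
vertex 1.111 1.183 4.153
vertex 0.801 1.126 3.183
endloop
endfacet
facet normal -0.304 -0.055 -0.951
outer loop
vertex 0.801 1.126 3.183
vertex 2.869 0.697 2.547
vertex 2.244 -0.11 2.793
endloop
endfacet
facet normal 0.304 0.055 0.951
outer loop
vertex 2.554 -0.054 3.764
vertex 1.736 1.99 3.907
vertex 1.111 1.183 4.153
endloop
endfacet
facet normal 0.744 -0.637 -0.200
outer loop
vertex 3.179 0.754 3.517
vertex 2.554 -0.054 3.764
vertex 2.869 0.697 2.547
endloop
endfacet
facet normal 0.304 0.055 0.951
outer loop
vertex 3.179 0.754 3.517
vertex 1.736 1.99 3.907
vertex 2.554 -0.054 3.764
endloop
endfacet
facet normal -0.744 0.637 0.200
outer loop
vertex 1.111 1.183 4.153
vertex 1.736 1.99 3.907
vertex 0.801 1.126 3.183
endloop
endfacet
facet normal -0.304 -0.056 -0.951
outer loop
vertex 1.426 1.934 2.936
vertex 2.869 0.697 2.547
vertex 0.801 1.126 3.183
endloop
endfacet
facet normal -0.744 0.637 0.201
outer loop
vertex 0.801 1.126 3.183
vertex 1.736 1.99 3.907
vertex 1.426 1.934 2.936
endloop
endfacet
facet normal 0.595 0.768 -0.235
outer loop
vertex 1.426 1.934 2.936
vertex 3.179 0.754 3.517
vertex 2.869 0.697 2.547
endloop
endfacet
facet normal 0.595 0.769 -0.234
outer loop
vertex 1.736 1.99 3.907
vertex 3.179 0.754 3.517
vertex 1.426 1.934 2.936
endloop
endfacet
facet normal 0.361 -0.231 -0.904
outer loop
vertex 0.061 3.051 -0.794
vertex -0.91 3.087 -1.191
vertex -0.207 3.862 -1.108
endloop
endfacet
facet normal 0.512 0.452 0.731
outer loop
vertex 0.061 3.051 -0.794
vertex -0.207 3.862 -1.108
vertex -1.39 3.393 0.011
endloop
endfacet
facet normal 0.361 -0.231 -0.904
outer loop
vertex -0.207 3.862 -1.108
vertex -0.91 3.087 -1.191
vertex -1.005 4.09 -1.485
endloop
endfacet
facet normal 0.053 0.900 0.433
outer loop
vertex -0.207 3.862 -1.108
vertex -1.005 4.09 -1.485
vertex -1.39 3.393 0.011
endloop
endfacet
facet normal 0.361 -0.231 -0.904
outer loop
vertex -1.005 4.09 -1.485
vertex -0.91 3.087 -1.191
vertex -1.731 3.562 -1.64
endloop
endfacet
facet normal -0.604 0.771 0.204
outer loop
vertex -1.005 4.09 -1.485
vertex -1.731 3.562 -1.64
vertex -1.39 3.393 0.011
endloop
endfacet
facet normal 0.361 -0.231 -0.904
outer loop
vertex -1.731 3.562 -1.64
vertex -0.91 3.087 -1.191
vertex -1.839 2.676 -1.457
endloop
endfacet
facet normal -0.963 0.162 0.215
outer loop
vertex -1.731 3.562 -1.64
vertex -1.839 2.676 -1.457
vertex -1.39 3.393 0.011
endloop
endfacet
facet normal 0.361 -0.231 -0.904
outer loop
vertex -1.839 2.676 -1.457
vertex -0.91 3.087 -1.191
vertex -1.247 2.099 -1.073
endloop
endfacet
facet normal -0.755 -0.468 0.460
outer loop
vertex -1.839 2.676 -1.457
vertex -1.247 2.099 -1.073
vertex -1.39 3.393 0.011
endloop
endfacet
facet normal 0.361 -0.231 -0.904
outer loop
vertex -1.247 2.099 -1.073
vertex -0.91 3.087 -1.191
vertex -0.401 2.266 -0.778
endloop
endfacet
facet normal -0.135 -0.645 0.752
outer loop
vertex -1.247 2.099 -1.073
vertex -0.401 2.266 -0.778
vertex -1.39 3.393 0.011
endloop
endfacet
facet normal 0.361 -0.231 -0.904
outer loop
vertex -0.401 2.266 -0.778
vertex -0.91 3.087 -1.191
vertex 0.061 3.051 -0.794
endloop
endfacet
facet normal 0.429 -0.235 0.872
outer loop
vertex -0.401 2.266 -0.778
vertex 0.061 3.051 -0.794
vertex -1.39 3.393 0.011
endloop
endfacet
facet normal -0.933 -0.329 0.146
outer loop
vertex -3.49 -1.195 -0.054
vertex -3.704 -0.414 0.338
vertex -3.706 -0.898 -0.764
endloop
endfacet
facet normal 0.238 -0.868 -0.436
outer loop
vertex -2.596 -0.506 -0.938
vertex -3.49 -1.195 -0.054
vertex -3.706 -0.898 -0.764
endloop
endfacet
facet normal -0.933 -0.329 0.146
outer loop
vertex -3.706 -0.898 -0.764
vertex -3.704 -0.414 0.338
vertex -3.92 -0.116 -0.372
endloop
endfacet
facet normal -0.270 0.371 -0.888
outer loop
vertex -3.92 -0.116 -0.372
vertex -2.596 -0.506 -0.938
vertex -3.706 -0.898 -0.764
endloop
endfacet
facet normal 0.270 -0.372 0.888
outer loop
vertex -3.49 -1.195 -0.054
vertex -2.594 -0.022 0.164
vertex -3.704 -0.414 0.338
endloop
endfacet
facet normal 0.237 -0.868 -0.436
outer loop
vertex -2.38 -0.804 -0.228
vertex -3.49 -1.195 -0.054
vertex -2.596 -0.506 -0.938
endloop
endfacet
facet normal 0.270 -0.371 0.888
outer loop
vertex -2.38 -0.804 -0.228
vertex -2.594 -0.022 0.164
vertex -3.49 -1.195 -0.054
endloop
endfacet
facet normal -0.238 0.868 0.437
outer loop
vertex -3.704 -0.414 0.338
vertex -2.594 -0.022 0.164
vertex -3.92 -0.116 -0.372
endloop
endfacet
facet normal -0.270 0.372 -0.888
outer loop
vertex -2.81 0.275 -0.546
vertex -2.596 -0.506 -0.938
vertex -3.92 -0.116 -0.372
endloop
endfacet
facet normal -0.238 0.868 0.435
outer loop
vertex -3.92 -0.116 -0.372
vertex -2.594 -0.022 0.164
vertex -2.81 0.275 -0.546
endloop
endfacet
facet normal 0.933 0.329 -0.146
outer loop
vertex -2.81 0.275 -0.546
vertex -2.38 -0.804 -0.228
vertex -2.596 -0.506 -0.938
endloop
endfacet
facet normal 0.933 0.329 -0.146
outer loop
vertex -2.594 -0.022 0.164
vertex -2.38 -0.804 -0.228
vertex -2.81 0.275 -0.546
endloop
endfacet

endsolid
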